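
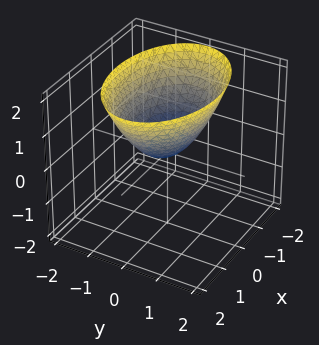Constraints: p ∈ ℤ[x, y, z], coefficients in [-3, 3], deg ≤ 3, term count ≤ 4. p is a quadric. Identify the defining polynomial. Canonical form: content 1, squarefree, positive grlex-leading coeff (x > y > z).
x^2 + 2*y^2 - 2*z

The degree is 2 — a single bowl opening along one axis; a quadric.
Symmetries: the y ↦ −y reflection is a symmetry, so y appears only in even powers; mirror symmetry x ↦ −x ⇒ only even powers of x.
Observable constraints: it crosses the x-axis at the gridline x = 0; it meets the y-axis at y = 0 (among the integer gridlines); one z-axis crossing is at z = 0.
Fitting integer coefficients to these (and the overall shape) gives p.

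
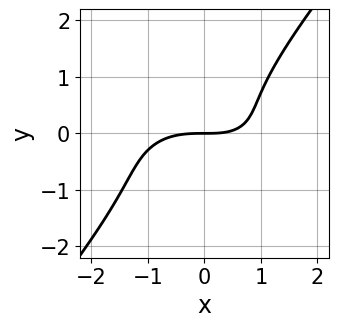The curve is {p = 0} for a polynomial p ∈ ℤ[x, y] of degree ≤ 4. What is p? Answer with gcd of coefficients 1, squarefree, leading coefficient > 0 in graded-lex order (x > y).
1. deg p = 3.
2. From the visible intercepts: it crosses the x-axis at the gridline x = 0; it crosses the y-axis at the gridline y = 0.
3. Together with the visible shape, these determine p as stated.

x^3 + 3*x*y^2 - 3*y^3 + x*y - 3*y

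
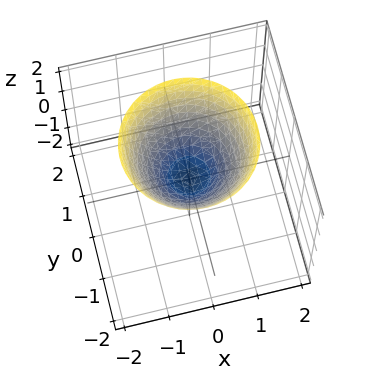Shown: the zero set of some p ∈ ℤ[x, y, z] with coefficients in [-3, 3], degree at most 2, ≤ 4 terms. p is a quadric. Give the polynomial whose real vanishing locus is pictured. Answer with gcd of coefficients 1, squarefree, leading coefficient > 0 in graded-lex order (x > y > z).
x^2 + y^2 - z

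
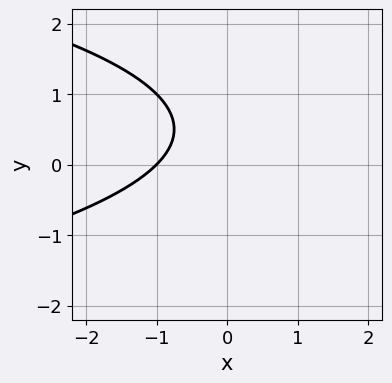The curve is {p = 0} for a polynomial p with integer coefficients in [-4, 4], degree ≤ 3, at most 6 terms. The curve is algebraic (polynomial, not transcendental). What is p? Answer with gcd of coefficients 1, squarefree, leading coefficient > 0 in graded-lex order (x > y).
First, the degree is 2 — the shape is more complex than any degree-1 curve.
Next, reading off the gridlines: it misses every integer gridline on the y-axis; it meets the x-axis at x = -1 (among the integer gridlines).
Finally, together with the visible shape, these determine p as stated.

y^2 + x - y + 1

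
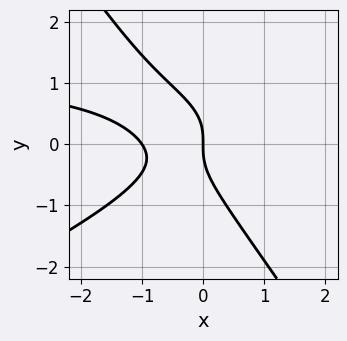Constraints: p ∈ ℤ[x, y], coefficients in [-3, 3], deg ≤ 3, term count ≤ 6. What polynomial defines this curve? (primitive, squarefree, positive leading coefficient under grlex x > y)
2*x^2*y - 3*x*y^2 - 3*y^3 - 3*x^2 - 3*x

deg p = 3. A generic line meets the curve in up to 3 points.
From the axis intercepts and sections: one y-axis crossing is at y = 0; among the integer gridlines, it crosses the x-axis at x ∈ {-1, 0}.
The integer polynomial consistent with all of this is the stated p.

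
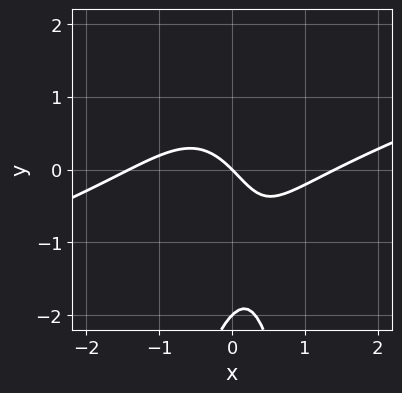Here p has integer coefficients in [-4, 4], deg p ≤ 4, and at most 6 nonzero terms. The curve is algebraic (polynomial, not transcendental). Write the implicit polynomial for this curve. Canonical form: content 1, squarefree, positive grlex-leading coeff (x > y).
x^3 - 3*x^2*y - y^2 - 2*x - 2*y

(a) The degree is 3 — the shape is more complex than any degree-2 curve.
(b) Against the integer gridlines: among the integer gridlines, it crosses the y-axis at y ∈ {-2, 0}; it crosses the x-axis at the gridline x = 0.
(c) These observations pin down the coefficients.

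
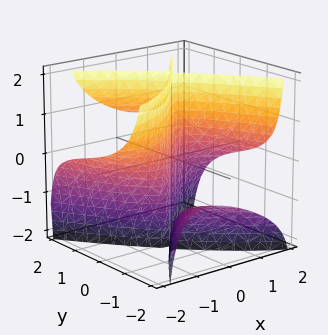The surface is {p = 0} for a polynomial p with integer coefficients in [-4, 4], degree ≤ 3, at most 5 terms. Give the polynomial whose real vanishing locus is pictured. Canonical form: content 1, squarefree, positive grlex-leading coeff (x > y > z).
x^3 + 2*x^2*z - 2*y^2*z - 3*x + 3*y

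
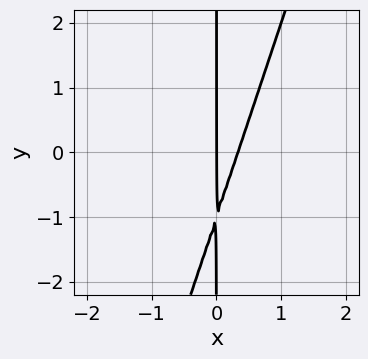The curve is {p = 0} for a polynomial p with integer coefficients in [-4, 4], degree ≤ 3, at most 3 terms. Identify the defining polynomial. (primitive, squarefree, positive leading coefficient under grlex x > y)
3*x^2 - x*y - x

Degree: the shape is more complex than any degree-1 curve, so deg p = 2.
Observable constraints: one x-axis crossing is at x = 0; the visible y-axis segment lies entirely on the curve.
Putting this together gives p.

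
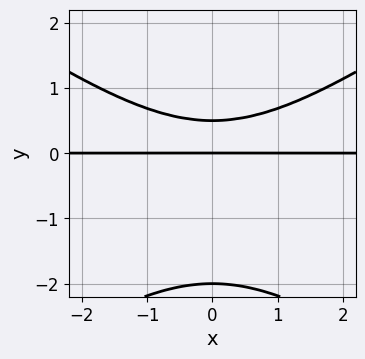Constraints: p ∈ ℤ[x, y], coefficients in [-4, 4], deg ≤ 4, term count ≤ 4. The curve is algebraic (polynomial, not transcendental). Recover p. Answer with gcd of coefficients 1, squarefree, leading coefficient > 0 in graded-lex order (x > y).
x^2*y - 2*y^3 - 3*y^2 + 2*y

1. deg p = 3. The shape is more complex than any degree-2 curve.
2. Symmetries: mirror symmetry x ↦ −x ⇒ only even powers of x.
3. Checking where it meets the axes: among the integer gridlines, it crosses the y-axis at y ∈ {-2, 0}; every point of the x-axis in the box is on the curve.
4. Fitting integer coefficients to these (and the overall shape) gives p.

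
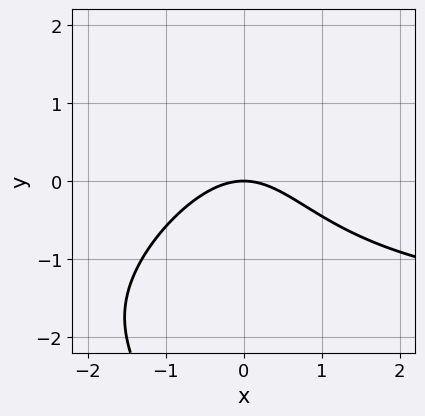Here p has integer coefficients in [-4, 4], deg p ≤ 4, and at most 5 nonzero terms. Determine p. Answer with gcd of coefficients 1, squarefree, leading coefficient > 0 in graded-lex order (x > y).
x^2*y - x*y^2 + 2*x^2 + 3*y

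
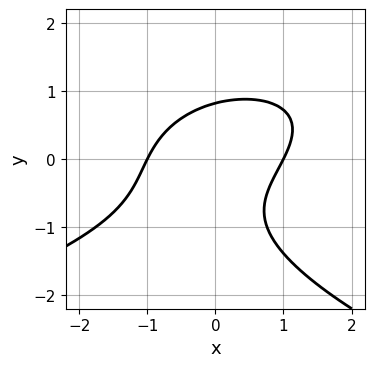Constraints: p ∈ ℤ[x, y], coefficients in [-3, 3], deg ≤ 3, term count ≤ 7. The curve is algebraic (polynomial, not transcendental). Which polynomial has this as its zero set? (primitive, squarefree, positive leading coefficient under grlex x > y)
(a) Degree: no degree-2 curve has this shape, so deg p = 3.
(b) Reading off the gridlines: among the integer gridlines, it crosses the x-axis at x ∈ {-1, 1}.
(c) The integer polynomial consistent with all of this is the stated p.

3*y^3 + 3*x^2 - 3*x*y + 2*y^2 - 3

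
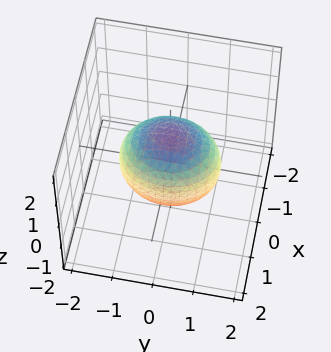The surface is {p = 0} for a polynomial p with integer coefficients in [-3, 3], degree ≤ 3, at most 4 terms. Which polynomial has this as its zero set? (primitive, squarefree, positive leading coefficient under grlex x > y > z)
(a) Degree: bounded and convex; a quadric, so deg p = 2.
(b) Symmetries: mirror symmetry x ↦ −x ⇒ only even powers of x; mirror symmetry y ↦ −y ⇒ only even powers of y; mirror symmetry z ↦ −z ⇒ only even powers of z.
(c) From the axis intercepts and sections: among the integer gridlines, it crosses the x-axis at x ∈ {-1, 1}.
(d) The integer polynomial consistent with all of this is the stated p.

3*x^2 + 2*y^2 + 2*z^2 - 3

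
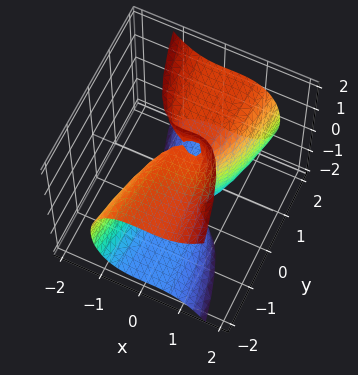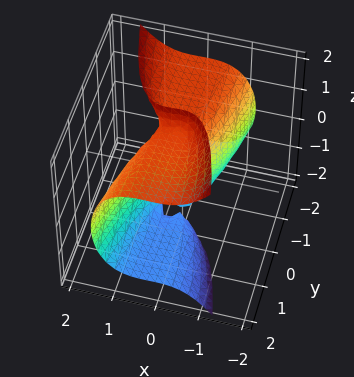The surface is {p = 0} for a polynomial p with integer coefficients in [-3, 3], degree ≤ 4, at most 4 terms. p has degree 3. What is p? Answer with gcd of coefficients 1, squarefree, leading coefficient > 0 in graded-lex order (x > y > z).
2*x^3 + y*z^2 - x^2 - 2*y

(a) The degree is 3 — no degree-2 surface has this shape.
(b) Observable constraints: the visible z-axis segment lies entirely on the surface; one x-axis crossing is at x = 0.
(c) Matching integer coefficients to the picture gives p.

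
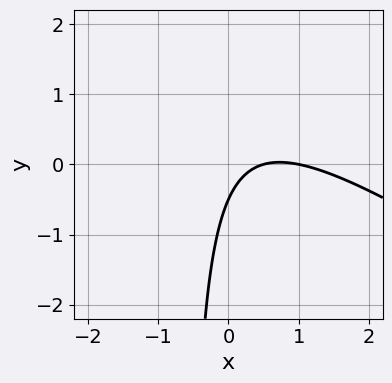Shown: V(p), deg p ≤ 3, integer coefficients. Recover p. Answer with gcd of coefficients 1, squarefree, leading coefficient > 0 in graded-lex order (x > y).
1. Degree: the shape is more complex than any degree-1 curve, so deg p = 2.
2. Reading off the gridlines: it meets the x-axis at x = 1 (among the integer gridlines).
3. Together with the visible shape, these determine p as stated.

2*x^2 + 3*x*y - 3*x + 2*y + 1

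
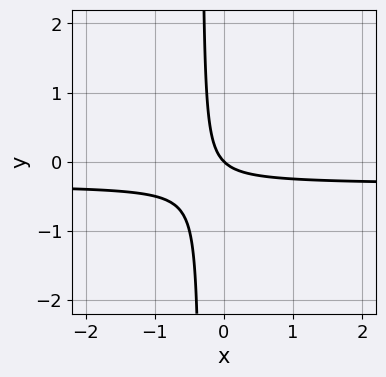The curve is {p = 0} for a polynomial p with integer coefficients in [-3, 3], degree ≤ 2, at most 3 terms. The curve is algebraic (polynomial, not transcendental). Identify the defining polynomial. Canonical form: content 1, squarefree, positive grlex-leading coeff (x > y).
3*x*y + x + y

(a) Degree: the shape is more complex than any degree-1 curve, so deg p = 2.
(b) Observable constraints: it crosses the y-axis at the gridline y = 0; one x-axis crossing is at x = 0.
(c) Together with the visible shape, these determine p as stated.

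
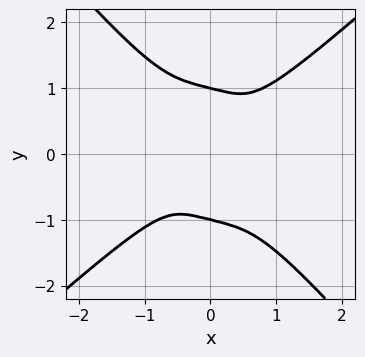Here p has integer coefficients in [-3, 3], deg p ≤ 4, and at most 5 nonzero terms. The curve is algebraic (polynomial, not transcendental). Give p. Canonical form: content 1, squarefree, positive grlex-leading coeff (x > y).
1. deg p = 4.
2. Against the integer gridlines: the y-axis gridline crossings are at y ∈ {-1, 1}.
3. Matching integer coefficients to the picture gives p.

2*x^4 - x*y^3 - 2*y^4 + 2*y^2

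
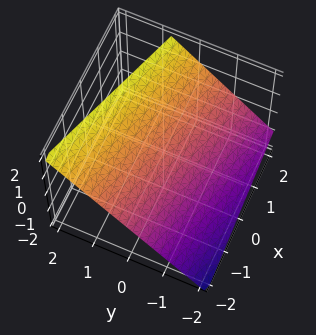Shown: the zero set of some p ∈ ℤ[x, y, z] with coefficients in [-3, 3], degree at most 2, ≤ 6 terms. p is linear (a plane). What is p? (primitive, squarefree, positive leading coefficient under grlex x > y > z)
First, degree: every cross-section is a straight line — this is a plane, so deg p = 1.
Next, from the axis intercepts and sections: one x-axis crossing is at x = -2.
Finally, the integer polynomial consistent with all of this is the stated p.

x + 3*y - 3*z + 2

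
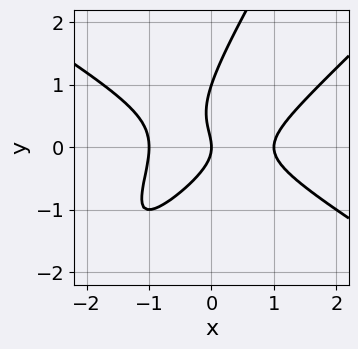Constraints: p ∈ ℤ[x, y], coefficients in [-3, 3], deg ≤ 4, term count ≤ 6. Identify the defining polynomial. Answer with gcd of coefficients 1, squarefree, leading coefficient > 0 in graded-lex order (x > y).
x^3 - 2*x*y^2 + y^3 - y^2 - x

First, the degree is 3 — no degree-2 curve has this shape.
Then, reading off the gridlines: among the integer gridlines, it crosses the y-axis at y ∈ {0, 1}; the x-axis gridline crossings are at x ∈ {-1, 0, 1}.
Finally, these observations pin down the coefficients.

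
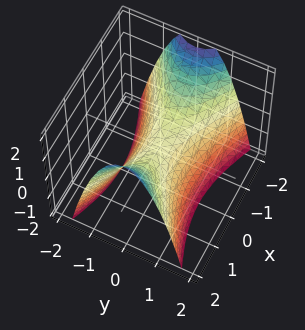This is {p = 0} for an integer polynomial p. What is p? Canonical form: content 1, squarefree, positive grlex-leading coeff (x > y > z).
x^2 - 3*y^2 - 2*z

First, the degree is 2 — a hyperbolic paraboloid; a quadric.
Next, symmetries: it's symmetric under y → −y, forcing even powers of y; the x ↦ −x reflection is a symmetry, so x appears only in even powers.
Next, against the integer gridlines: it crosses the z-axis at the gridline z = 0; it crosses the x-axis at the gridline x = 0; one y-axis crossing is at y = 0.
Finally, assembling these constraints gives the stated polynomial.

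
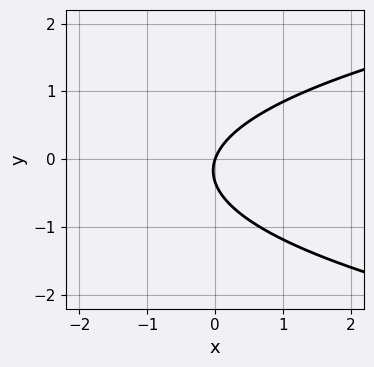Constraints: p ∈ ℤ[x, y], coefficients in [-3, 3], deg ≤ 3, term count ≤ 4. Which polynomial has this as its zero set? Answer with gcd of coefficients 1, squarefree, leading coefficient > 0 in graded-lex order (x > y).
First, degree: the shape is more complex than any degree-1 curve, so deg p = 2.
Next, observable constraints: one x-axis crossing is at x = 0; it meets the y-axis at y = 0 (among the integer gridlines).
Finally, together with the visible shape, these determine p as stated.

3*y^2 - 3*x + y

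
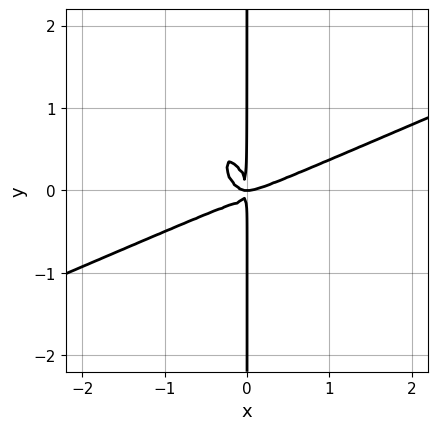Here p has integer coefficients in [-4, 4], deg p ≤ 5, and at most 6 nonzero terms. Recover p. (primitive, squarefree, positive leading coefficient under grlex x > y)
(a) The degree is 4 — a generic line meets the curve in up to 4 points.
(b) Against the integer gridlines: the visible y-axis segment lies entirely on the curve.
(c) These observations pin down the coefficients.

2*x^4 - 3*x^3*y - 3*x^2*y^2 - 2*x*y^3 - x^2*y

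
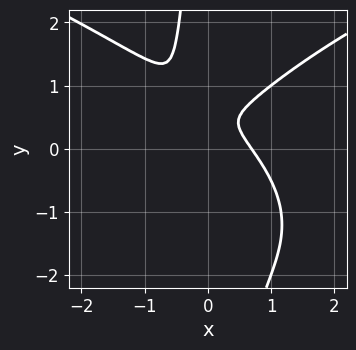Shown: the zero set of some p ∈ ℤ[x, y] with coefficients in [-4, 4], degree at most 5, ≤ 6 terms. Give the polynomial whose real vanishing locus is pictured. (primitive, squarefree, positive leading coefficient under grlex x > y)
2*x*y^3 - 3*x^3 + 3*y^2 - 3*y + 1

First, the degree is 4 — the shape is more complex than any degree-3 curve.
Next, from the axis intercepts and sections: it misses every integer gridline on the y-axis.
Finally, the integer polynomial consistent with all of this is the stated p.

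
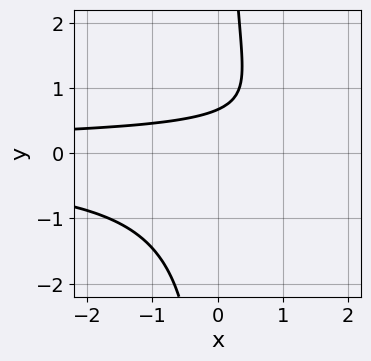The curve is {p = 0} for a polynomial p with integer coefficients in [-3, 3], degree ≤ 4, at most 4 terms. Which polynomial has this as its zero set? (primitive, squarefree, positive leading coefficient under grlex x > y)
3*x*y^2 - 3*y + 2

1. Degree: the shape is more complex than any degree-2 curve, so deg p = 3.
2. Observable constraints: the curve avoids every integer x-axis point in the box.
3. Matching integer coefficients to the picture gives p.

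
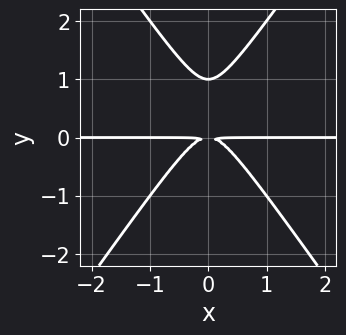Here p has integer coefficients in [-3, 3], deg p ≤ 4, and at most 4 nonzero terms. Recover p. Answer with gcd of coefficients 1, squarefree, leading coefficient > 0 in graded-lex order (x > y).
2*x^2*y - y^3 + y^2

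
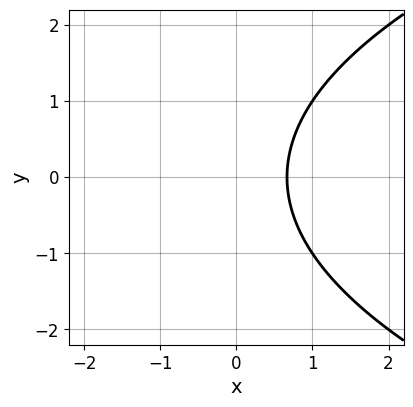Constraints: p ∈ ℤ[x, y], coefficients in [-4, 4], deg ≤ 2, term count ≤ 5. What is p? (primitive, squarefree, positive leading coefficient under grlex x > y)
1. Degree: the shape is more complex than any degree-1 curve, so deg p = 2.
2. Symmetries: mirror symmetry y ↦ −y ⇒ only even powers of y.
3. Against the integer gridlines: it misses every integer gridline on the y-axis.
4. The integer polynomial consistent with all of this is the stated p.

y^2 - 3*x + 2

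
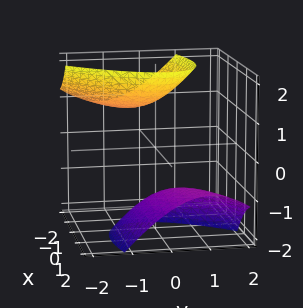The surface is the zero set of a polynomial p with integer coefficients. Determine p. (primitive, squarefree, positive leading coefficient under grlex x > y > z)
The picture has 2 separate pieces.
The degree is 2 — no degree-1 surface has this shape.
From the visible intercepts: the surface avoids every integer y-axis point in the box; the surface avoids every integer x-axis point in the box.
Fitting integer coefficients to these (and the overall shape) gives p.

x^2 - 2*x*y + 2*x*z + 2*y^2 - z^2 + 2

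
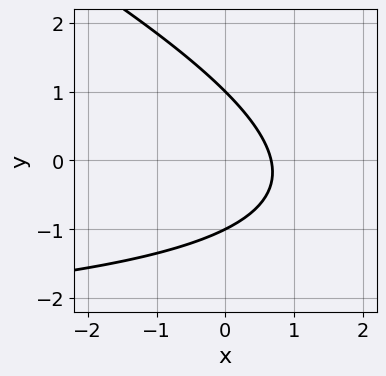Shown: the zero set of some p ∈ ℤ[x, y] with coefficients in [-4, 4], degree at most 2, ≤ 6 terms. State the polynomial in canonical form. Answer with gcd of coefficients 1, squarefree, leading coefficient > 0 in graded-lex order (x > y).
x*y + 2*y^2 + 3*x - 2

1. deg p = 2. A generic line meets the curve in up to 2 points.
2. Checking where it meets the axes: the y-axis gridline crossings are at y ∈ {-1, 1}.
3. Together with the visible shape, these determine p as stated.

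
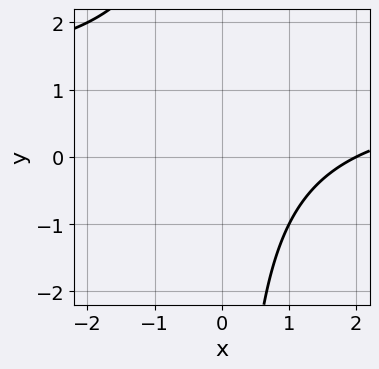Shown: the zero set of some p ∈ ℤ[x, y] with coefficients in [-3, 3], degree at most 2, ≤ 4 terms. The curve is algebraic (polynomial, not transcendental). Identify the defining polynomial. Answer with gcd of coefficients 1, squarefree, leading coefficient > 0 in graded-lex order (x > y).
deg p = 2.
Against the integer gridlines: it crosses the x-axis at the gridline x = 2; it misses every integer gridline on the y-axis.
The integer polynomial consistent with all of this is the stated p.

x*y - x + 2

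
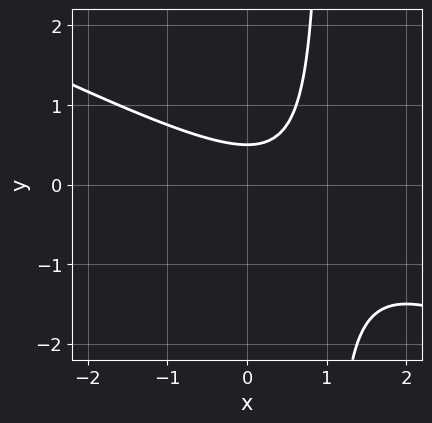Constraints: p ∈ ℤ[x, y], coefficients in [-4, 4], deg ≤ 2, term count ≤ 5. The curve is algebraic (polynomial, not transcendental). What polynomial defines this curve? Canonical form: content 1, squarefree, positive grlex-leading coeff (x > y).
(a) The degree is 2 — no degree-1 curve has this shape.
(b) Observable constraints: no x-intercept at any integer in the box.
(c) These observations pin down the coefficients.

x^2 + 2*x*y - x - 2*y + 1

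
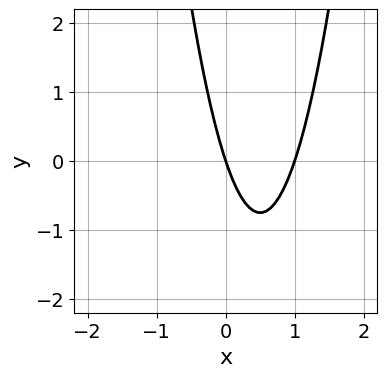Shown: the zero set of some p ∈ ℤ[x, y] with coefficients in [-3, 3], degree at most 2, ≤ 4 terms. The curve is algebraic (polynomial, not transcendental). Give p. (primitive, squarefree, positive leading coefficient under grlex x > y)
3*x^2 - 3*x - y

The degree is 2 — a generic line meets the curve in up to 2 points.
Checking where it meets the axes: it meets the y-axis at y = 0 (among the integer gridlines); the x-axis gridline crossings are at x ∈ {0, 1}.
Together with the visible shape, these determine p as stated.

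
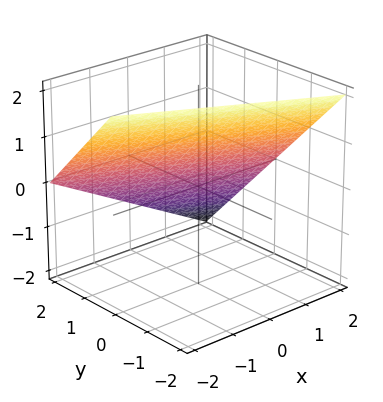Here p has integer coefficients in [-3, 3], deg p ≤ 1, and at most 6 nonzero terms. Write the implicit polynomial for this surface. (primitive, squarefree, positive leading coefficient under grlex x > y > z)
First, deg p = 1.
Next, checking where it meets the axes: it meets the y-axis at y = 1 (among the integer gridlines); one z-axis crossing is at z = 1.
Finally, the integer polynomial consistent with all of this is the stated p.

x + 2*y + 2*z - 2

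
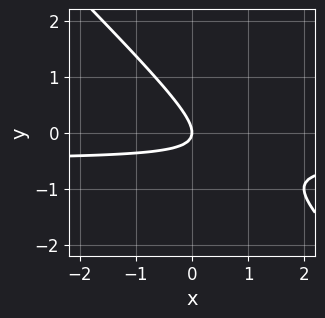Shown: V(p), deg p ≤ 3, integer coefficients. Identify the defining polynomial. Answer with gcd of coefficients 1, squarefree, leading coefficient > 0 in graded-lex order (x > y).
First, the degree is 2 — a generic line meets the curve in up to 2 points.
Next, against the integer gridlines: one y-axis crossing is at y = 0; it meets the x-axis at x = 0 (among the integer gridlines).
Finally, putting this together gives p.

2*x*y + 2*y^2 + x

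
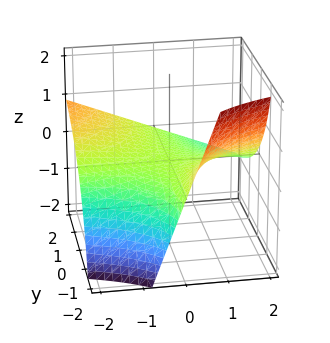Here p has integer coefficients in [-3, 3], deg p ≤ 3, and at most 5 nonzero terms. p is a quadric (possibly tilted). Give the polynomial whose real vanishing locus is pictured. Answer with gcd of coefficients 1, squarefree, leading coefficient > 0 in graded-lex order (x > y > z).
x*y + y*z + 3*z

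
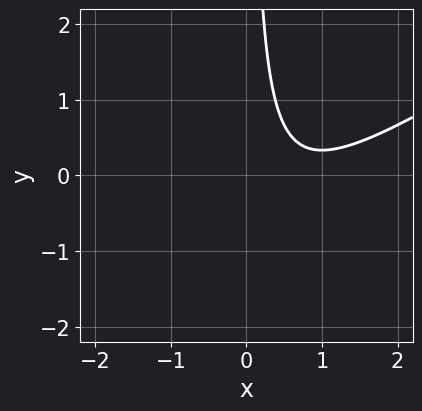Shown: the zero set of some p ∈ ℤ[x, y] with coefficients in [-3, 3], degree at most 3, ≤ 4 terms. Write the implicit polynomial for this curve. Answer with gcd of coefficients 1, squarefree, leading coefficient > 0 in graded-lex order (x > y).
2*x^2 - 3*x*y - 3*x + 2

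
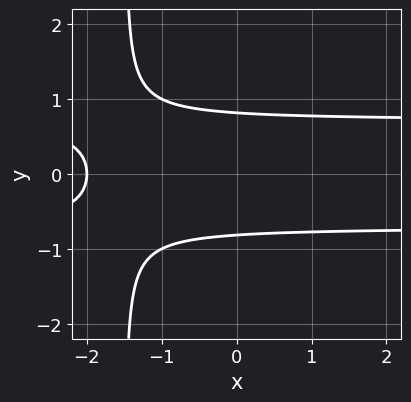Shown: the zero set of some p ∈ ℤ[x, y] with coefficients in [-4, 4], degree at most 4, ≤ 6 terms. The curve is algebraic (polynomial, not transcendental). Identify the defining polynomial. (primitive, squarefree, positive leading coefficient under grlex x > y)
2*x*y^2 + 3*y^2 - x - 2

(a) Degree: no degree-2 curve has this shape, so deg p = 3.
(b) Symmetries: the y ↦ −y reflection is a symmetry, so y appears only in even powers.
(c) From the axis intercepts and sections: it meets the x-axis at x = -2 (among the integer gridlines).
(d) Solving for integer coefficients yields p as stated.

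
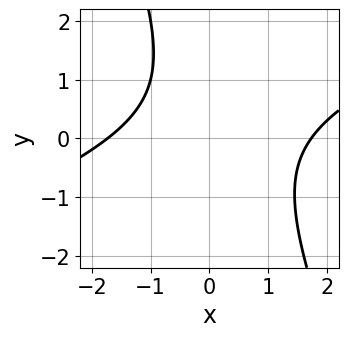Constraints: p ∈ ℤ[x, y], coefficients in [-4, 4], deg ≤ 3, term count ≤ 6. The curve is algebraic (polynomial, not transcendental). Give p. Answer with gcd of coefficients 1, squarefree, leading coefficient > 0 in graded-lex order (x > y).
1. deg p = 2.
2. From the visible intercepts: it misses every integer gridline on the y-axis.
3. The integer polynomial consistent with all of this is the stated p.

x^2 - 2*x*y - y^2 + y - 3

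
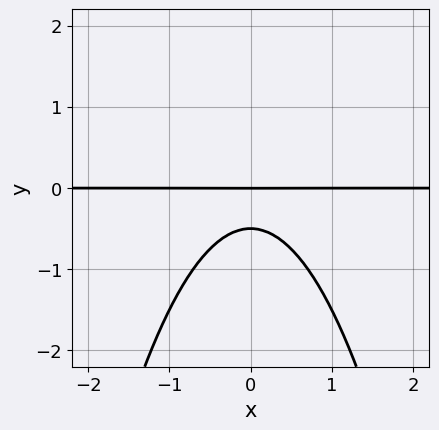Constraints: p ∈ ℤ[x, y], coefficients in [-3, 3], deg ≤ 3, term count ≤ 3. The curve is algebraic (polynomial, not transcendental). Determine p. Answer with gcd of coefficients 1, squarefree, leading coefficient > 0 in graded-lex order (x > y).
Degree: no degree-2 curve has this shape, so deg p = 3.
Symmetries: mirror symmetry x ↦ −x ⇒ only even powers of x.
Checking where it meets the axes: it crosses the y-axis at the gridline y = 0; the visible x-axis segment lies entirely on the curve.
Matching integer coefficients to the picture gives p.

2*x^2*y + 2*y^2 + y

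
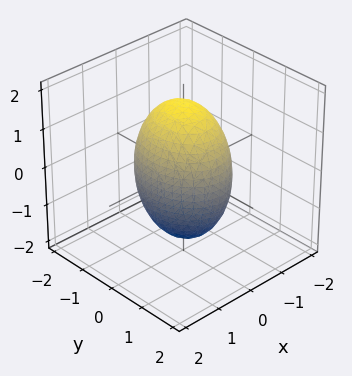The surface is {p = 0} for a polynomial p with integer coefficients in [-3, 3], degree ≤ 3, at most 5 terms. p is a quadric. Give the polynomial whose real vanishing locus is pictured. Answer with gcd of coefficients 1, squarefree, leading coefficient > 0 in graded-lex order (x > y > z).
deg p = 2. Bounded and convex; a quadric.
Symmetries: mirror symmetry y ↦ −y ⇒ only even powers of y; it's symmetric under z → −z, forcing even powers of z; mirror symmetry x ↦ −x ⇒ only even powers of x.
Checking where it meets the axes: the x-axis gridline crossings are at x ∈ {-1, 1}.
Putting this together gives p.

3*x^2 + 2*y^2 + z^2 - 3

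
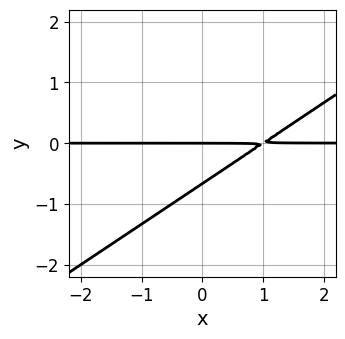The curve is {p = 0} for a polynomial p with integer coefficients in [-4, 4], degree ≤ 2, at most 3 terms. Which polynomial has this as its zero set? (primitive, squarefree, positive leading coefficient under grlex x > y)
First, degree: a generic line meets the curve in up to 2 points, so deg p = 2.
Then, from the axis intercepts and sections: it crosses the y-axis at the gridline y = 0; the visible x-axis segment lies entirely on the curve.
Finally, together with the visible shape, these determine p as stated.

2*x*y - 3*y^2 - 2*y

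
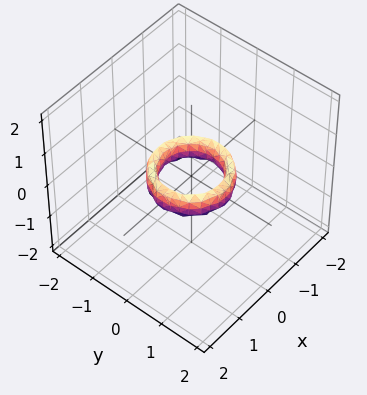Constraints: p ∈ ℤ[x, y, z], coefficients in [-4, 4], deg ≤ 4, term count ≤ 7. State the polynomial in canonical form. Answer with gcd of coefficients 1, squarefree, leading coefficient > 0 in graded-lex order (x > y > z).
2*x^4 + 4*x^2*y^2 + 2*y^4 - 3*x^2 - 3*y^2 + z^2 + 1

deg p = 4. A generic line meets the surface in up to 4 points.
Symmetries: the surface is invariant under rotation about z: p = q(x² + y², z).
From the axis intercepts and sections: no z-intercept at any integer in the box; the x-axis gridline crossings are at x ∈ {-1, 1}; among the integer gridlines, it crosses the y-axis at y ∈ {-1, 1}; a circular section at z = 0 has radius between 0 and 1.
Putting this together gives p.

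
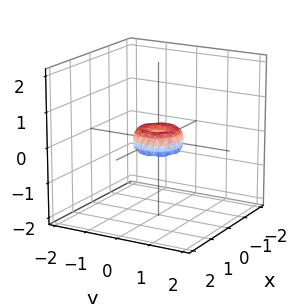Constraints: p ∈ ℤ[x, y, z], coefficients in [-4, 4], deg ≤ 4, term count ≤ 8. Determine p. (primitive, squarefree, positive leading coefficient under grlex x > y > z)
The degree is 4 — a generic line meets the surface in up to 4 points.
Symmetry: every cross-section ⟂ z is a circle, so x, y appear only via x² + y².
Reading off the gridlines: it meets the y-axis at y = 0 (among the integer gridlines); one x-axis crossing is at x = 0; it crosses the z-axis at the gridline z = 0; a circular section at z = 0 has radius between 0 and 1.
Fitting integer coefficients to these (and the overall shape) gives p.

2*x^4 + 4*x^2*y^2 + 2*y^4 - x^2 - y^2 + z^2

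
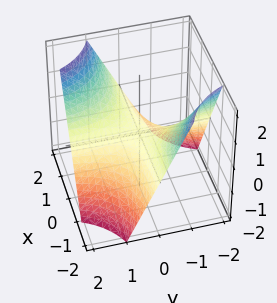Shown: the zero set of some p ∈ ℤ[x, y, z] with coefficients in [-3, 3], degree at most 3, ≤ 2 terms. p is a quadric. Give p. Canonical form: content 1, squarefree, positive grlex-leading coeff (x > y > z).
x*y - z

First, degree: a saddle surface; a quadric, so deg p = 2.
Next, observable constraints: the visible y-axis segment lies entirely on the surface; every point of the x-axis in the box is on the surface; it meets the z-axis at z = 0 (among the integer gridlines).
Finally, solving for integer coefficients yields p as stated.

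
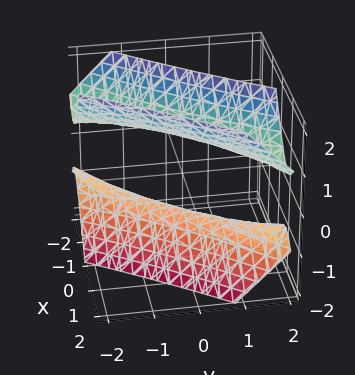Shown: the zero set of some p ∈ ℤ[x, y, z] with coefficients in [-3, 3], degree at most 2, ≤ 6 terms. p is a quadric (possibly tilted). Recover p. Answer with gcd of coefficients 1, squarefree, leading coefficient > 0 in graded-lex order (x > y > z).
2*x^2 - 3*x*y + y^2 - z^2 + 1

First, I count 2 distinct pieces. Treating them together as one polynomial.
Then, deg p = 2. The shape is more complex than any degree-1 surface.
Next, against the integer gridlines: among the integer gridlines, it crosses the z-axis at z ∈ {-1, 1}; it misses every integer gridline on the x-axis; no y-intercept at any integer in the box.
Finally, matching integer coefficients to the picture gives p.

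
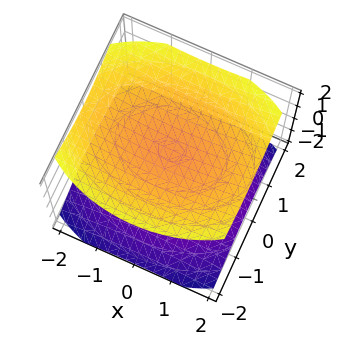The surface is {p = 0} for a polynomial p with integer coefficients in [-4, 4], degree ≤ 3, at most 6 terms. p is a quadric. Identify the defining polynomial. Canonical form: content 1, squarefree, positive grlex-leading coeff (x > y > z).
First, the picture has 2 separate pieces.
Then, the degree is 2 — two sheets facing apart; a quadric.
Then, symmetries: it's symmetric under z → −z, forcing even powers of z; the x ↦ −x reflection is a symmetry, so x appears only in even powers; mirror symmetry y ↦ −y ⇒ only even powers of y.
Next, observable constraints: among the integer gridlines, it crosses the z-axis at z ∈ {-1, 1}; the surface avoids every integer y-axis point in the box; it misses every integer gridline on the x-axis.
Finally, matching integer coefficients to the picture gives p.

x^2 + 2*y^2 - 3*z^2 + 3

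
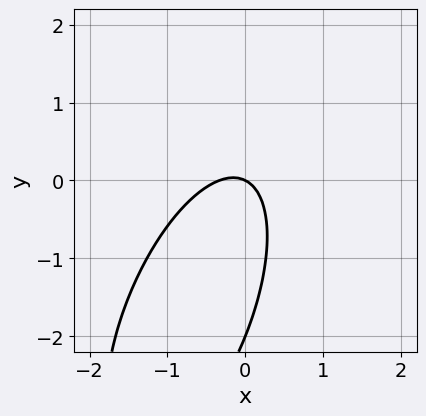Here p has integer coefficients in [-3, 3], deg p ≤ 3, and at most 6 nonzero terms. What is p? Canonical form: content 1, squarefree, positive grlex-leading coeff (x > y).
1. deg p = 2. No degree-1 curve has this shape.
2. Reading off the gridlines: among the integer gridlines, it crosses the y-axis at y ∈ {-2, 0}; it meets the x-axis at x = 0 (among the integer gridlines).
3. Solving for integer coefficients yields p as stated.

3*x^2 - 2*x*y + y^2 + x + 2*y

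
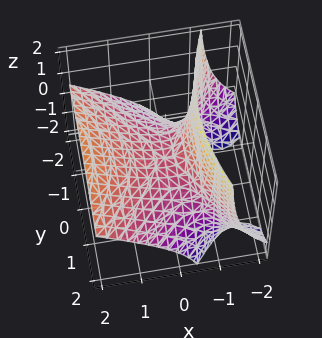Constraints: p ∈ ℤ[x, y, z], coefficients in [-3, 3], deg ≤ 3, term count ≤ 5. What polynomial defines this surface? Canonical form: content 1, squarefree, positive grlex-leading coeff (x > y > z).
First, degree: no degree-1 surface has this shape, so deg p = 2.
Then, reading off the gridlines: it crosses the z-axis at the gridline z = 0; it meets the x-axis at x = 0 (among the integer gridlines); it meets the y-axis at y = 0 (among the integer gridlines).
Finally, the integer polynomial consistent with all of this is the stated p.

2*x^2 - 3*x*z - y^2 - 3*z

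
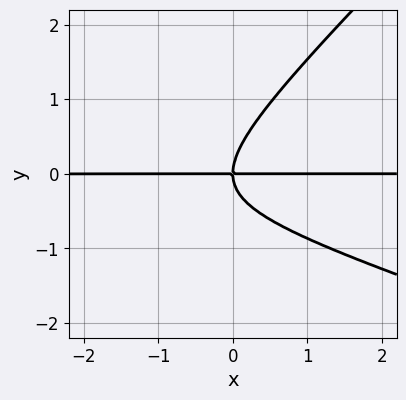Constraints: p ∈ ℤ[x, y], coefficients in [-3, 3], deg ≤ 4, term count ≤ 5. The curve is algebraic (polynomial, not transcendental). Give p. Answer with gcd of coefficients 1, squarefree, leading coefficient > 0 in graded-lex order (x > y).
x^2*y + 2*x*y^2 - 3*y^3 + 3*x*y

Degree: no degree-2 curve has this shape, so deg p = 3.
From the axis intercepts and sections: every point of the x-axis in the box is on the curve; it meets the y-axis at y = 0 (among the integer gridlines).
These observations pin down the coefficients.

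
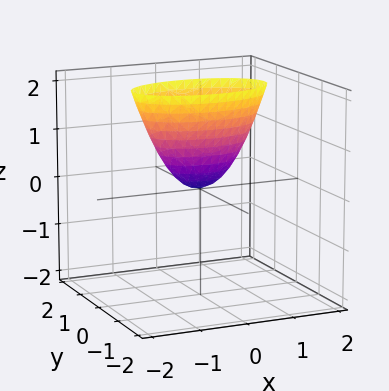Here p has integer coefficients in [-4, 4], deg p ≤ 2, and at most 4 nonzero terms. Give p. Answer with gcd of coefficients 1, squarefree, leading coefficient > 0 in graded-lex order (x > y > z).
First, degree: a paraboloid; a quadric, so deg p = 2.
Next, symmetries: the y ↦ −y reflection is a symmetry, so y appears only in even powers; mirror symmetry x ↦ −x ⇒ only even powers of x.
Then, from the visible intercepts: one y-axis crossing is at y = 0; one z-axis crossing is at z = 0; it meets the x-axis at x = 0 (among the integer gridlines).
Finally, solving for integer coefficients yields p as stated.

x^2 + 3*y^2 - z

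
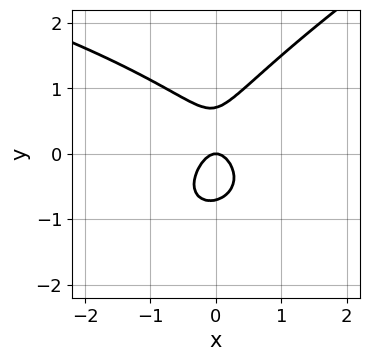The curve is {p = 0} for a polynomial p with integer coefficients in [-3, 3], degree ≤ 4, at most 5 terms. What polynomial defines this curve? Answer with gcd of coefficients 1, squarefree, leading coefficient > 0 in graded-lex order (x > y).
x*y^2 - 2*y^3 + 3*x^2 + y

Degree: the shape is more complex than any degree-2 curve, so deg p = 3.
Reading off the gridlines: it crosses the x-axis at the gridline x = 0; it meets the y-axis at y = 0 (among the integer gridlines).
Matching integer coefficients to the picture gives p.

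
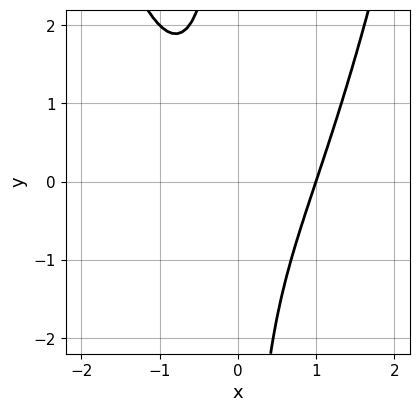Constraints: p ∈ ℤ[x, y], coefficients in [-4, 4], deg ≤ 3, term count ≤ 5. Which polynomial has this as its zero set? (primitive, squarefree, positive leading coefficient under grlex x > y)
x^3 - x*y - 1

1. The degree is 3 — no degree-2 curve has this shape.
2. From the visible intercepts: no y-intercept at any integer in the box; it meets the x-axis at x = 1 (among the integer gridlines).
3. Assembling these constraints gives the stated polynomial.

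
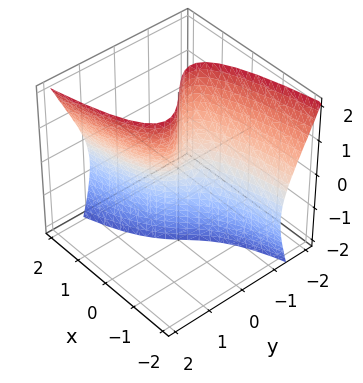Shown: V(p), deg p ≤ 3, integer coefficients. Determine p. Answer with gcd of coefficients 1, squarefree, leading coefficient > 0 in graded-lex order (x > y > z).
x*z^2 - 3*y^3 - y^2 + 3*y*z + 2*x

Degree: no degree-2 surface has this shape, so deg p = 3.
Against the integer gridlines: the visible z-axis segment lies entirely on the surface; it crosses the x-axis at the gridline x = 0.
Together with the visible shape, these determine p as stated.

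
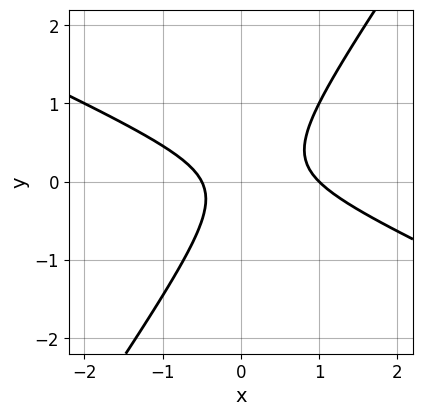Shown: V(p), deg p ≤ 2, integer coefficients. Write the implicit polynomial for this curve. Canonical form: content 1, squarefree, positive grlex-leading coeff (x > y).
First, the degree is 2 — a generic line meets the curve in up to 2 points.
Then, against the integer gridlines: it misses every integer gridline on the y-axis; it meets the x-axis at x = 1 (among the integer gridlines).
Finally, the integer polynomial consistent with all of this is the stated p.

2*x^2 + 3*x*y - 3*y^2 - x - 1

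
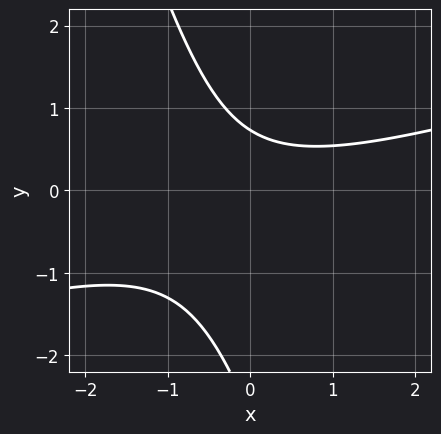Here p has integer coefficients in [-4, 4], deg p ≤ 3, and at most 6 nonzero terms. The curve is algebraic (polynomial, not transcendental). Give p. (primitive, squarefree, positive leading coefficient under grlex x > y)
1. deg p = 2.
2. Against the integer gridlines: it misses every integer gridline on the x-axis.
3. Solving for integer coefficients yields p as stated.

x^2 - 3*x*y - y^2 - 2*y + 2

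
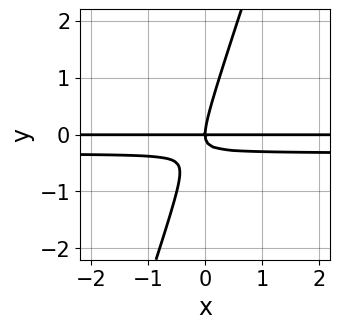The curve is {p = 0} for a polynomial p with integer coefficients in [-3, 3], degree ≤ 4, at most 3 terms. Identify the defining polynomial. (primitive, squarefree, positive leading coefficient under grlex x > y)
1. deg p = 3.
2. From the axis intercepts and sections: every point of the x-axis in the box is on the curve; it meets the y-axis at y = 0 (among the integer gridlines).
3. Solving for integer coefficients yields p as stated.

3*x*y^2 - y^3 + x*y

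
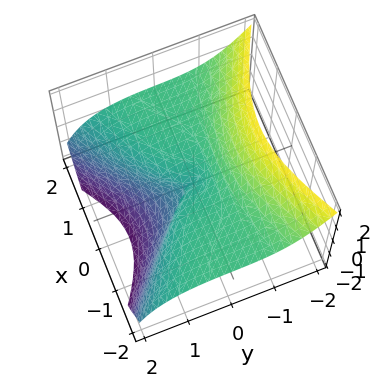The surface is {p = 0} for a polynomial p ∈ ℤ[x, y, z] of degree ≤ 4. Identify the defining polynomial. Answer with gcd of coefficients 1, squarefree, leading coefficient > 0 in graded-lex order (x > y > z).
Degree: no degree-2 surface has this shape, so deg p = 3.
Reading off the gridlines: it crosses the z-axis at the gridline z = 0; one y-axis crossing is at y = 0; one x-axis crossing is at x = 0.
Putting this together gives p.

3*x^2*z + 2*y^3 + 2*y*z^2 + 2*z^3 - 2*x^2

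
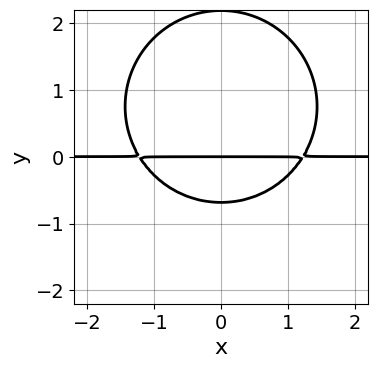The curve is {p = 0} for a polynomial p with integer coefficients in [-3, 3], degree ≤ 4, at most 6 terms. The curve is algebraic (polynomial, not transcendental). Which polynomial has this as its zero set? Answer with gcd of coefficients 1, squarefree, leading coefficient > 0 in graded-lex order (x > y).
1. The degree is 3 — no degree-2 curve has this shape.
2. Symmetries: mirror symmetry x ↦ −x ⇒ only even powers of x.
3. Against the integer gridlines: it crosses the y-axis at the gridline y = 0; every point of the x-axis in the box is on the curve.
4. Assembling these constraints gives the stated polynomial.

2*x^2*y + 2*y^3 - 3*y^2 - 3*y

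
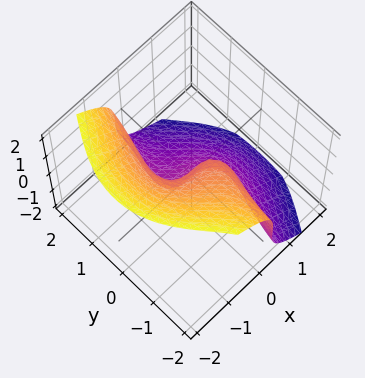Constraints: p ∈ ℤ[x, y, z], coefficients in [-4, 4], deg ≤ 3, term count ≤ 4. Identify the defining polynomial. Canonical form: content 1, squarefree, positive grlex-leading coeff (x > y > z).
1. Degree: the shape is more complex than any degree-2 surface, so deg p = 3.
2. Reading off the gridlines: it meets the x-axis at x = 0 (among the integer gridlines); it meets the y-axis at y = 0 (among the integer gridlines).
3. These observations pin down the coefficients.

2*x^3 + 3*x*y^2 + 2*z^3 + 2*y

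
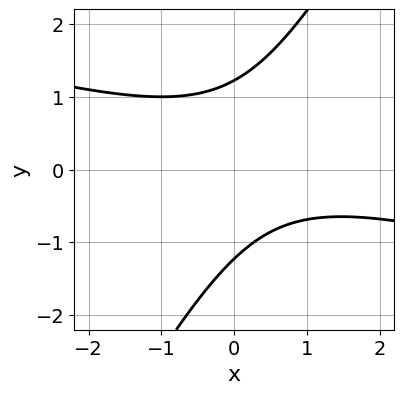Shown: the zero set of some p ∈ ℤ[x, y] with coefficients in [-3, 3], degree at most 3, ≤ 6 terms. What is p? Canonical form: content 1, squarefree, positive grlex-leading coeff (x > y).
x^2 + 3*x*y - 2*y^2 - x + 3

Degree: no degree-1 curve has this shape, so deg p = 2.
From the axis intercepts and sections: the curve avoids every integer x-axis point in the box.
The integer polynomial consistent with all of this is the stated p.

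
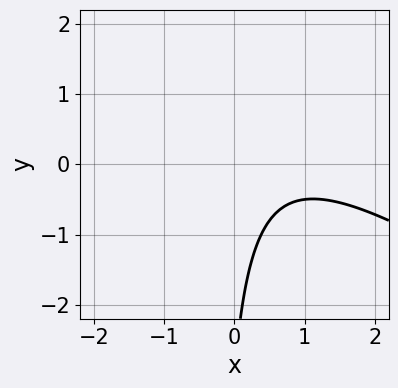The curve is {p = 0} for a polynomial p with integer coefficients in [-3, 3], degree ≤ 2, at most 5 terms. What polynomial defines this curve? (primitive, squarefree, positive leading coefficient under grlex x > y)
1. deg p = 2. The shape is more complex than any degree-1 curve.
2. From the axis intercepts and sections: no y-intercept at any integer in the box; no x-intercept at any integer in the box.
3. Fitting integer coefficients to these (and the overall shape) gives p.

2*x^2 + 3*x*y - 3*x + y + 3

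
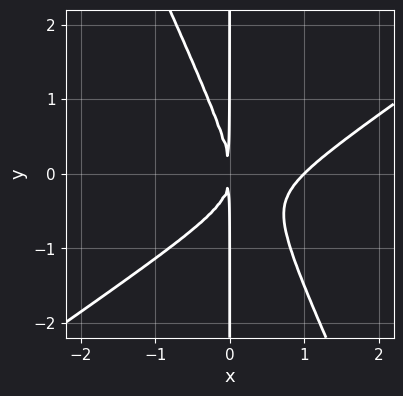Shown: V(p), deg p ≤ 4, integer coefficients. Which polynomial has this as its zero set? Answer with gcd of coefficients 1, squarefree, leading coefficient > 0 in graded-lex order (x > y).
3*x^3 - 3*x^2*y - 2*x*y^2 - 3*x^2

The degree is 3 — a generic line meets the curve in up to 3 points.
Checking where it meets the axes: one x-axis crossing is at x = 1; every point of the y-axis in the box is on the curve.
The integer polynomial consistent with all of this is the stated p.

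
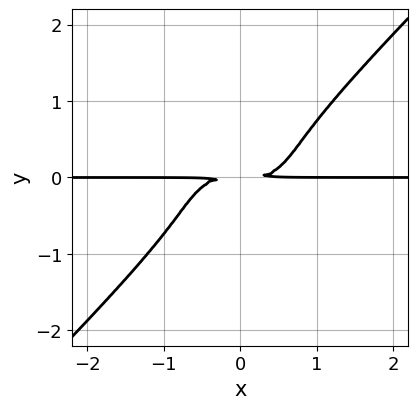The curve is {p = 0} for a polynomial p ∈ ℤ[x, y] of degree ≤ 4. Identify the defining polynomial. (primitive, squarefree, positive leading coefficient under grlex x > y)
1. Degree: a generic line meets the curve in up to 4 points, so deg p = 4.
2. From the visible intercepts: every point of the x-axis in the box is on the curve.
3. Putting this together gives p.

x^3*y + x*y^3 - 2*y^4 - y^2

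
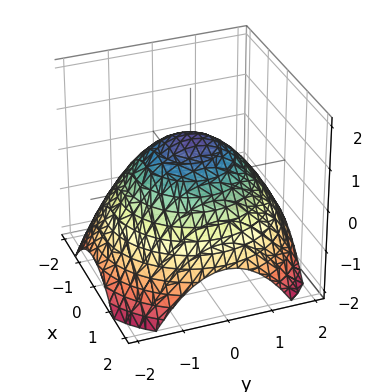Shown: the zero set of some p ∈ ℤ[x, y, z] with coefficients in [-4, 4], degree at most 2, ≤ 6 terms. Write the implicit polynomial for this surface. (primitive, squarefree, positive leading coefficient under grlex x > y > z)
x^2 + y^2 + 2*z - 2

The degree is 2 — a generic line meets the surface in up to 2 points.
Symmetries: rotational symmetry about the z-axis ⇒ p depends on x, y only through x² + y².
Reading off the gridlines: a circular section at z = 0 has radius between 1 and 2; it meets the z-axis at z = 1 (among the integer gridlines).
Putting this together gives p.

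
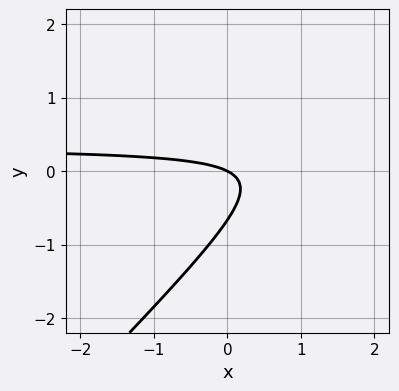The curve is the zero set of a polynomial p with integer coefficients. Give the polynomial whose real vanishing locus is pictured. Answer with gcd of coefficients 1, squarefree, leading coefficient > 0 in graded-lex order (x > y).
3*x*y - 3*y^2 - x - 2*y

deg p = 2.
From the axis intercepts and sections: it crosses the y-axis at the gridline y = 0; it meets the x-axis at x = 0 (among the integer gridlines).
The integer polynomial consistent with all of this is the stated p.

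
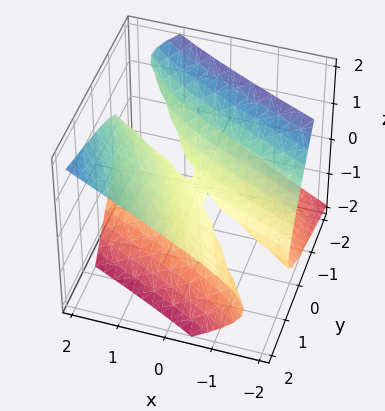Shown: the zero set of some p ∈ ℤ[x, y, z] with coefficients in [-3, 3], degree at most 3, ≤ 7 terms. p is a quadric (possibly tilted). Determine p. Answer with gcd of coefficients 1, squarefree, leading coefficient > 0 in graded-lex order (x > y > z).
x^2 + 3*x*y + y^2 - 3*y*z - 3*z^2

1. Degree: the shape is more complex than any degree-1 surface, so deg p = 2.
2. Against the integer gridlines: it meets the z-axis at z = 0 (among the integer gridlines); it meets the x-axis at x = 0 (among the integer gridlines).
3. The integer polynomial consistent with all of this is the stated p.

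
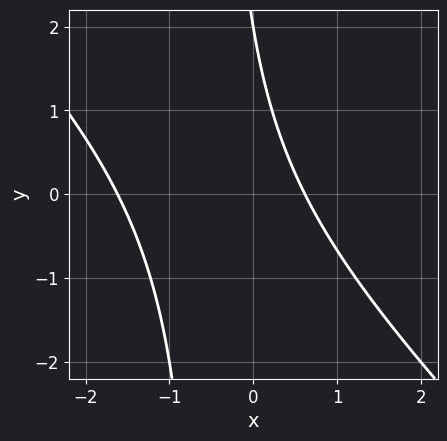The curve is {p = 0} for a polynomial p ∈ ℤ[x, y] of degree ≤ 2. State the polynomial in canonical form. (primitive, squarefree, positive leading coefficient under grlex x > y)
1. The degree is 2 — the shape is more complex than any degree-1 curve.
2. Reading off the gridlines: it crosses the y-axis at the gridline y = 2.
3. Matching integer coefficients to the picture gives p.

2*x^2 + 2*x*y + 2*x + y - 2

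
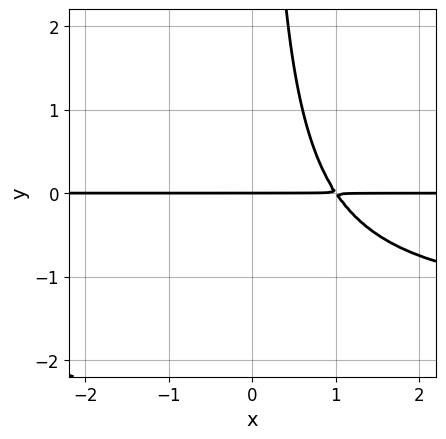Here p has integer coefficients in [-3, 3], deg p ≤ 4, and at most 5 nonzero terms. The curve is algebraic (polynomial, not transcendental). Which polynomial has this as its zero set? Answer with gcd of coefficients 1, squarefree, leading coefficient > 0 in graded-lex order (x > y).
2*x*y^2 + 3*x*y - 3*y

(a) Degree: the shape is more complex than any degree-2 curve, so deg p = 3.
(b) From the axis intercepts and sections: one y-axis crossing is at y = 0; the visible x-axis segment lies entirely on the curve.
(c) These observations pin down the coefficients.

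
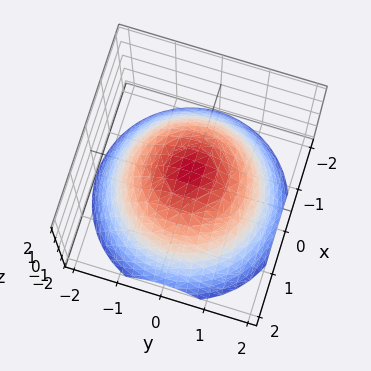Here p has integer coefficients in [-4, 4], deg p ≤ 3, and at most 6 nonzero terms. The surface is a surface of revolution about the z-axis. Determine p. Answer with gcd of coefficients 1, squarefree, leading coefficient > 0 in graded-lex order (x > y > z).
2*x^2 + 2*y^2 + 3*z - 3

Degree: a generic line meets the surface in up to 2 points, so deg p = 2.
Symmetry: every cross-section ⟂ z is a circle, so x, y appear only via x² + y².
Checking where it meets the axes: it crosses the z-axis at the gridline z = 1; a circular section at z = -1 has radius between 1 and 2.
Fitting integer coefficients to these (and the overall shape) gives p.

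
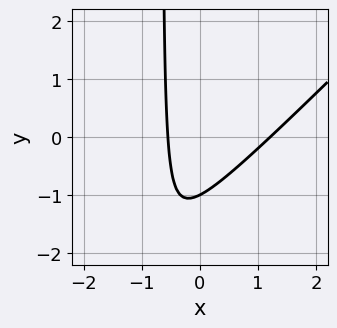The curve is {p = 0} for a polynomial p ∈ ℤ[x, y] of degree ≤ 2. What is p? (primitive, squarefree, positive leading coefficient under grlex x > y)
First, the degree is 2 — a generic line meets the curve in up to 2 points.
Then, reading off the gridlines: it meets the y-axis at y = -1 (among the integer gridlines).
Finally, these observations pin down the coefficients.

3*x^2 - 3*x*y - 2*x - 2*y - 2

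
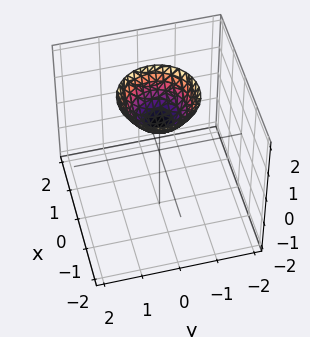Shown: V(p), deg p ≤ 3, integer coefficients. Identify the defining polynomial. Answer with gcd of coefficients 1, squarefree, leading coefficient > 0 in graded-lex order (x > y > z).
x^2 + y^2 - z + 1

(a) Degree: a generic line meets the surface in up to 2 points, so deg p = 2.
(b) Symmetries: rotational symmetry about the z-axis ⇒ p depends on x, y only through x² + y².
(c) From the axis intercepts and sections: no x-intercept at any integer in the box; the surface avoids every integer y-axis point in the box.
(d) The integer polynomial consistent with all of this is the stated p.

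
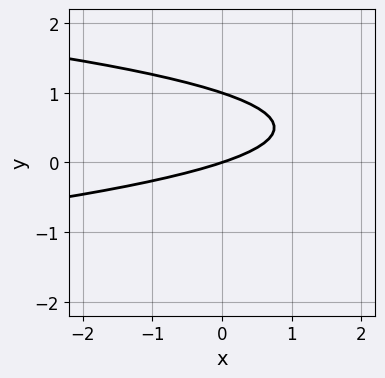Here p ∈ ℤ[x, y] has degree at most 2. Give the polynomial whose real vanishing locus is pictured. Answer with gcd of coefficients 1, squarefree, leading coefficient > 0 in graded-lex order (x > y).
1. Degree: a generic line meets the curve in up to 2 points, so deg p = 2.
2. Observable constraints: the y-axis gridline crossings are at y ∈ {0, 1}; it meets the x-axis at x = 0 (among the integer gridlines).
3. Together with the visible shape, these determine p as stated.

3*y^2 + x - 3*y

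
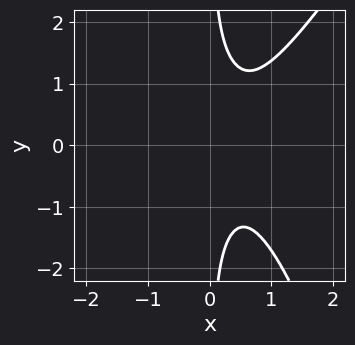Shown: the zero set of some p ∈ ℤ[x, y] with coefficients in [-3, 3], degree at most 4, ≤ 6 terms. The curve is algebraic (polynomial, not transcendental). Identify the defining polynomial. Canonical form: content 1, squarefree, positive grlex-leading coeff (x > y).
2*x^4 - x^3*y + 3*x^3 - 3*x*y^2 + 2

First, the degree is 4 — no degree-3 curve has this shape.
Then, checking where it meets the axes: it misses every integer gridline on the x-axis; the curve avoids every integer y-axis point in the box.
Finally, solving for integer coefficients yields p as stated.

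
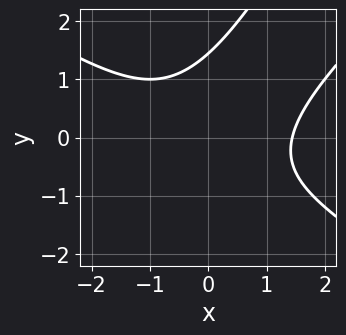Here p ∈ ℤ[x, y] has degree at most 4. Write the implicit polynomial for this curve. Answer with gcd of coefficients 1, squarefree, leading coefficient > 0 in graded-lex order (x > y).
First, deg p = 3. A generic line meets the curve in up to 3 points.
Finally, matching integer coefficients to the picture gives p.

x^3 - 2*x*y^2 + y^3 - x*y - 3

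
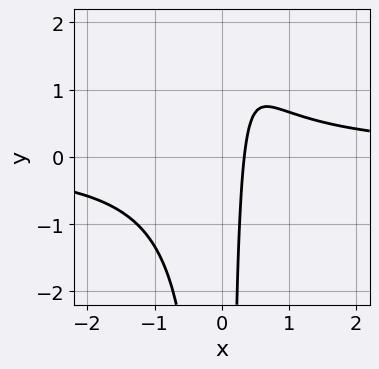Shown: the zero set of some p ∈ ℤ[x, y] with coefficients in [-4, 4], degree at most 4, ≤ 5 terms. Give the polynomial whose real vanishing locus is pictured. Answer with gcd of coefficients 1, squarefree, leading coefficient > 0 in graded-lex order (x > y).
The degree is 3 — a generic line meets the curve in up to 3 points.
Reading off the gridlines: the curve avoids every integer y-axis point in the box.
Matching integer coefficients to the picture gives p.

3*x^2*y - 3*x + 1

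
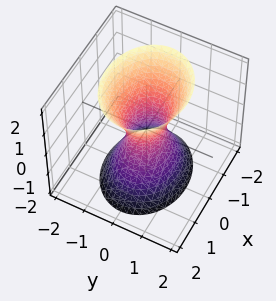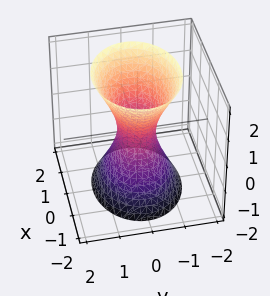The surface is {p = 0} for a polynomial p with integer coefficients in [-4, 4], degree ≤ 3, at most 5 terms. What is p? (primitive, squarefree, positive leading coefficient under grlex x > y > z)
2*x^2 + 3*y^2 - z^2 - 1

1. The degree is 2 — an hourglass — one-sheet hyperboloid; a quadric.
2. Symmetries: it's symmetric under y → −y, forcing even powers of y; the x ↦ −x reflection is a symmetry, so x appears only in even powers; mirror symmetry z ↦ −z ⇒ only even powers of z.
3. Checking where it meets the axes: the surface avoids every integer z-axis point in the box.
4. Assembling these constraints gives the stated polynomial.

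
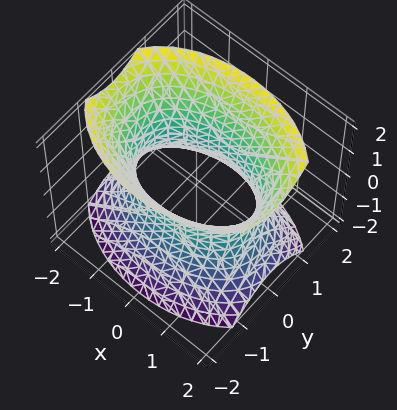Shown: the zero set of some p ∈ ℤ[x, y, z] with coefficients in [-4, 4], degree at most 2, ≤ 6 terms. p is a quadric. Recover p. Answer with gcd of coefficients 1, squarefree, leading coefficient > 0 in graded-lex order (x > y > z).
x^2 + 2*y^2 - z^2 - 2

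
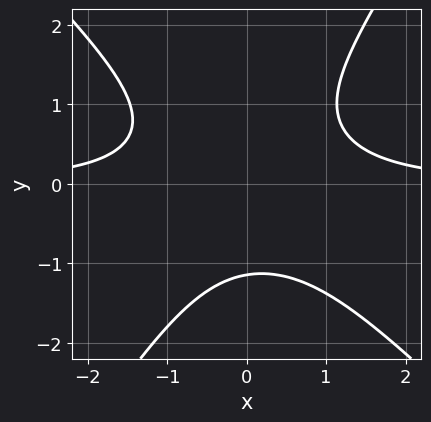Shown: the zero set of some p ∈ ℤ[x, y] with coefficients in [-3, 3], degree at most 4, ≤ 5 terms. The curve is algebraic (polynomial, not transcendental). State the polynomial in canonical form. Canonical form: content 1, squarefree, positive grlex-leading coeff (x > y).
(a) Degree: the shape is more complex than any degree-2 curve, so deg p = 3.
(b) Reading off the gridlines: no x-intercept at any integer in the box.
(c) Matching integer coefficients to the picture gives p.

3*x^2*y + x*y^2 - 2*y^3 - 3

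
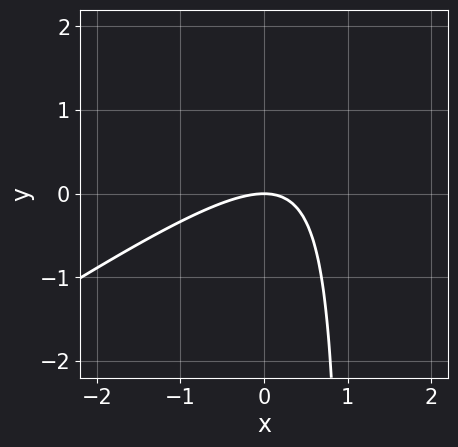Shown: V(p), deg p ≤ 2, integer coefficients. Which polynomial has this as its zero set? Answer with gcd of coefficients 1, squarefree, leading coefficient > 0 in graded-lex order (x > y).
2*x^2 - 3*x*y + 3*y

First, deg p = 2. A generic line meets the curve in up to 2 points.
Next, checking where it meets the axes: it crosses the y-axis at the gridline y = 0; it meets the x-axis at x = 0 (among the integer gridlines).
Finally, matching integer coefficients to the picture gives p.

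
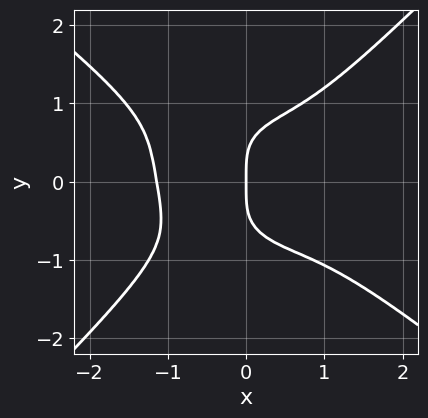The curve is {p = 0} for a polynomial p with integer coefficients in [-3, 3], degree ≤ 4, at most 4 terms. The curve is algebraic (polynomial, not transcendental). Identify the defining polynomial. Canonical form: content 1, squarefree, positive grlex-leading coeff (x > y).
2*x^4 + x^3*y - 3*y^4 + 3*x

1. The degree is 4 — a generic line meets the curve in up to 4 points.
2. Reading off the gridlines: it meets the x-axis at x = 0 (among the integer gridlines); one y-axis crossing is at y = 0.
3. Assembling these constraints gives the stated polynomial.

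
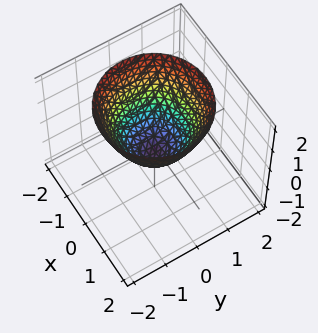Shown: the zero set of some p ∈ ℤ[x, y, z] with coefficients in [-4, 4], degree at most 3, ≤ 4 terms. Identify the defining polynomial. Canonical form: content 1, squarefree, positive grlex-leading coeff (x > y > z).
3*x^2 + 3*y^2 - 3*z - 1

deg p = 2. A generic line meets the surface in up to 2 points.
By symmetry, the surface is invariant under rotation about z: p = q(x² + y², z).
Against the integer gridlines: a circular section at z = 2 has radius between 1 and 2.
Matching integer coefficients to the picture gives p.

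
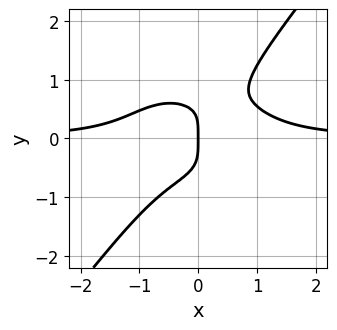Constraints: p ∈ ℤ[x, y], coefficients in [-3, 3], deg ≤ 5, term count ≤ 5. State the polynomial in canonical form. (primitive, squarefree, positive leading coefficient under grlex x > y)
3*x^3*y + 2*x*y^3 - 3*y^4 + x*y^2 - 2*x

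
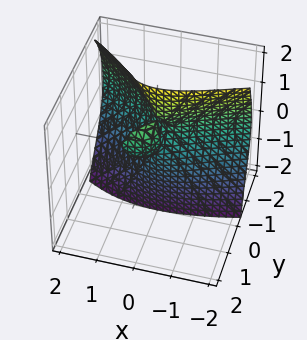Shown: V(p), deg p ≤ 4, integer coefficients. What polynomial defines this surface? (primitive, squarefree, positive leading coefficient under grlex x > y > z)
3*y^3 + 3*y*z^2 + 2*x^2 - 3*x*y - 3*y*z

1. I count 2 distinct pieces. Treating them together as one polynomial.
2. The degree is 3 — a generic line meets the surface in up to 3 points.
3. Checking where it meets the axes: every point of the z-axis in the box is on the surface; one y-axis crossing is at y = 0; it meets the x-axis at x = 0 (among the integer gridlines).
4. Assembling these constraints gives the stated polynomial.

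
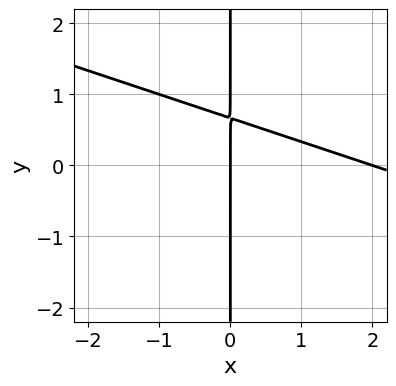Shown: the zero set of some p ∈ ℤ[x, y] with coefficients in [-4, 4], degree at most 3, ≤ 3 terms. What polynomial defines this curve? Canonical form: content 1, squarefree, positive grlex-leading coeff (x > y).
First, the degree is 2 — a generic line meets the curve in up to 2 points.
Next, checking where it meets the axes: the x-axis gridline crossings are at x ∈ {0, 2}; the visible y-axis segment lies entirely on the curve.
Finally, these observations pin down the coefficients.

x^2 + 3*x*y - 2*x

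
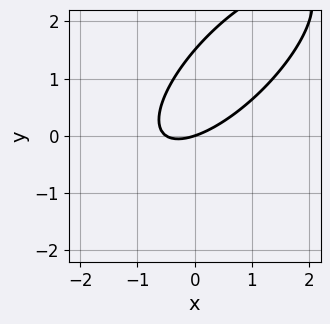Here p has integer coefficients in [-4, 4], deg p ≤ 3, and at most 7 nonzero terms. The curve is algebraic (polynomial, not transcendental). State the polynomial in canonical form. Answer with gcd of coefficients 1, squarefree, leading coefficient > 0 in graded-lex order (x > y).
deg p = 2.
Observable constraints: one y-axis crossing is at y = 0; one x-axis crossing is at x = 0.
Together with the visible shape, these determine p as stated.

2*x^2 - 3*x*y + 2*y^2 + x - 3*y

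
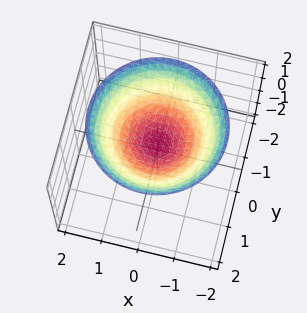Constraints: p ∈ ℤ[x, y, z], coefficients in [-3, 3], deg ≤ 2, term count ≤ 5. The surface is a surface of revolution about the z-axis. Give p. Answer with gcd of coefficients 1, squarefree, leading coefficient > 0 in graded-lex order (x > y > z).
First, the degree is 2 — the shape is more complex than any degree-1 surface.
Next, by symmetry, the z-axis is an axis of rotation, so x and y enter only as x² + y².
Next, from the visible intercepts: the surface avoids every integer x-axis point in the box; a circular section at z = 2 has radius between 1 and 2.
Finally, matching integer coefficients to the picture gives p.

x^2 + y^2 - 2*z + 1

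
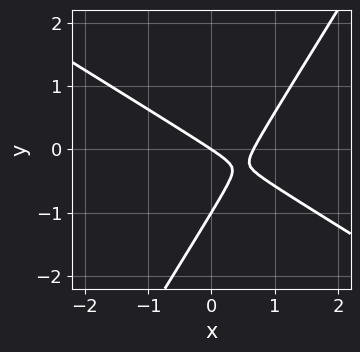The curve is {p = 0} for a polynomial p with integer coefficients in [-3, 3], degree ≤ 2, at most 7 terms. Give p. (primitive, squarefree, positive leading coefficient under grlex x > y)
3*x^2 + 3*x*y - 3*y^2 - 2*x - 3*y

1. Degree: no degree-1 curve has this shape, so deg p = 2.
2. Reading off the gridlines: it crosses the x-axis at the gridline x = 0; the y-axis gridline crossings are at y ∈ {-1, 0}.
3. Matching integer coefficients to the picture gives p.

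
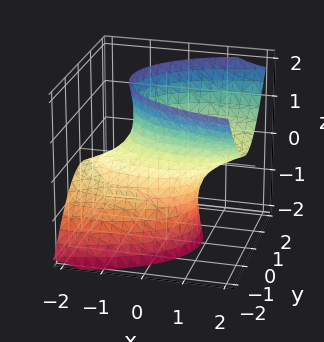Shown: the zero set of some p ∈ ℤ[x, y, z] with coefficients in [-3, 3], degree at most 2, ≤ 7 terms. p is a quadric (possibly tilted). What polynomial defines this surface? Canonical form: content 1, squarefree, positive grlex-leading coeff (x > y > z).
x^2 - 3*x*z + 3*y^2 - z^2 - 2

First, deg p = 2. A generic line meets the surface in up to 2 points.
Next, observable constraints: it misses every integer gridline on the z-axis.
Finally, putting this together gives p.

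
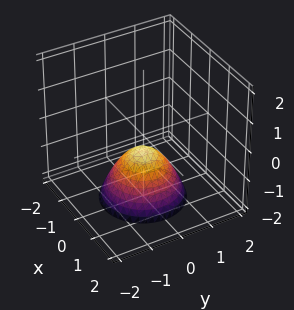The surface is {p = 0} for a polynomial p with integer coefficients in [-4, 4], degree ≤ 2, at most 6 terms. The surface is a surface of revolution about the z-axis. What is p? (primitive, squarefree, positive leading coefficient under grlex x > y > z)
(a) The degree is 2 — a generic line meets the surface in up to 2 points.
(b) Symmetries: every cross-section ⟂ z is a circle, so x, y appear only via x² + y².
(c) From the visible intercepts: it misses every integer gridline on the y-axis; a circular section at z = -1 has radius between 0 and 1.
(d) Matching integer coefficients to the picture gives p.

2*x^2 + 2*y^2 + 2*z + 1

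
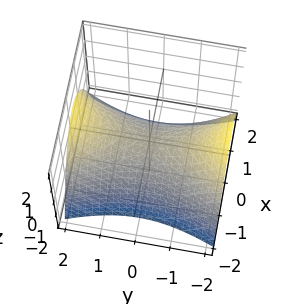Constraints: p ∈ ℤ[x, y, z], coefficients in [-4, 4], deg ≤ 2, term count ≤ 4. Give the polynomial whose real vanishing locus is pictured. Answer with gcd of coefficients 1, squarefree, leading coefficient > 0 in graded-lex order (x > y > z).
Degree: a hyperbolic paraboloid; a quadric, so deg p = 2.
Symmetries: it's symmetric under y → −y, forcing even powers of y; mirror symmetry x ↦ −x ⇒ only even powers of x.
Observable constraints: one z-axis crossing is at z = 0; it crosses the y-axis at the gridline y = 0; one x-axis crossing is at x = 0.
Solving for integer coefficients yields p as stated.

3*x^2 - y^2 + 3*z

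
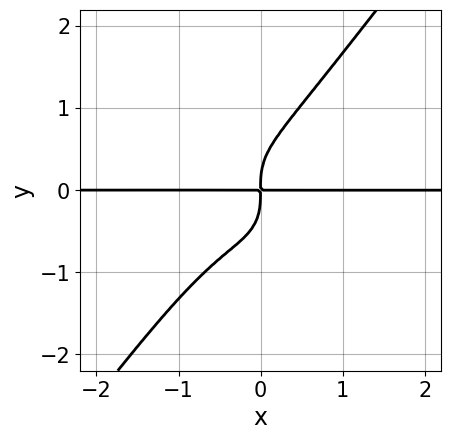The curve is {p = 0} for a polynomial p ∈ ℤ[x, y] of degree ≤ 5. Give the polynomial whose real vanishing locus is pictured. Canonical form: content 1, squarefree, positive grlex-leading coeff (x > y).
x^3*y + x^2*y^2 - y^4 + x^2*y + x*y

(a) Degree: a generic line meets the curve in up to 4 points, so deg p = 4.
(b) Reading off the gridlines: the visible x-axis segment lies entirely on the curve.
(c) Together with the visible shape, these determine p as stated.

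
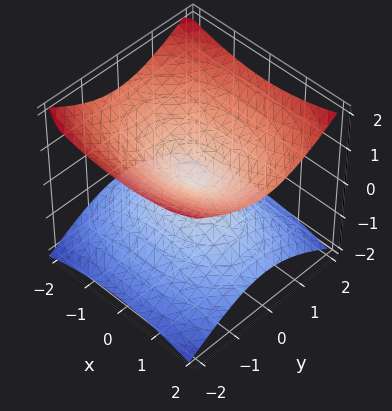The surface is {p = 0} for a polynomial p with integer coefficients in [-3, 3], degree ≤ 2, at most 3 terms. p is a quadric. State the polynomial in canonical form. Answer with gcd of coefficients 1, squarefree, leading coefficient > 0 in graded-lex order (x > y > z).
x^2 + 2*y^2 - 3*z^2

1. Degree: a double cone through the origin; a quadric, so deg p = 2.
2. Symmetries: it's symmetric under x → −x, forcing even powers of x; the y ↦ −y reflection is a symmetry, so y appears only in even powers; it's symmetric under z → −z, forcing even powers of z.
3. Checking where it meets the axes: it meets the z-axis at z = 0 (among the integer gridlines); it crosses the y-axis at the gridline y = 0; it meets the x-axis at x = 0 (among the integer gridlines).
4. Fitting integer coefficients to these (and the overall shape) gives p.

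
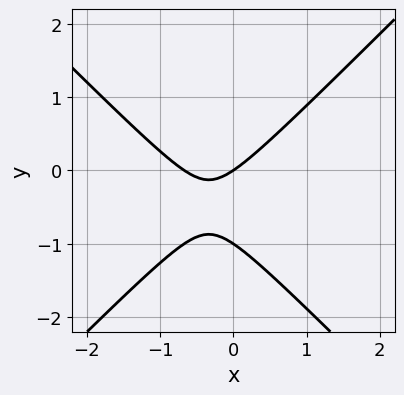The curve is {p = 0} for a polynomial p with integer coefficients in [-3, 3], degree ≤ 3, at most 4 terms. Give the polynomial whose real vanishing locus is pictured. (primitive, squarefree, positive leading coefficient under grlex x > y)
(a) deg p = 2.
(b) Observable constraints: one x-axis crossing is at x = 0; the y-axis gridline crossings are at y ∈ {-1, 0}.
(c) Matching integer coefficients to the picture gives p.

3*x^2 - 3*y^2 + 2*x - 3*y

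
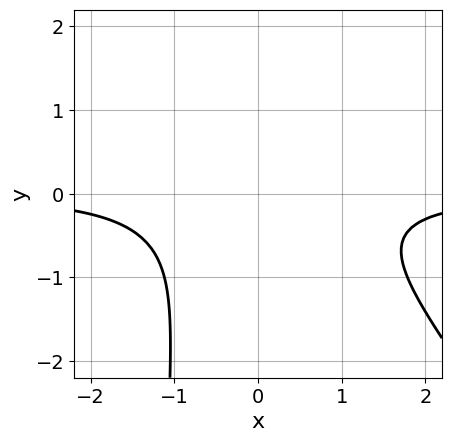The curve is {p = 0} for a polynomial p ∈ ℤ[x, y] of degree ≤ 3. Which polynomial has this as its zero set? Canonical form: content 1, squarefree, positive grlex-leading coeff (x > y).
3*x^2*y + 2*x*y^2 + 3*y^2 + 3

1. The degree is 3 — the shape is more complex than any degree-2 curve.
2. From the visible intercepts: the curve avoids every integer y-axis point in the box; no x-intercept at any integer in the box.
3. Matching integer coefficients to the picture gives p.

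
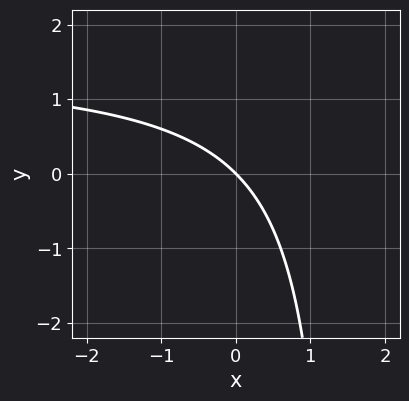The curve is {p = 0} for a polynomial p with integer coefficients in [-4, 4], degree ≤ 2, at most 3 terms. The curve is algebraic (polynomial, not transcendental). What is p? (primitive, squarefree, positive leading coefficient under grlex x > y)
2*x*y - 3*x - 3*y

First, the degree is 2 — the shape is more complex than any degree-1 curve.
Next, reading off the gridlines: it meets the y-axis at y = 0 (among the integer gridlines); it crosses the x-axis at the gridline x = 0.
Finally, the integer polynomial consistent with all of this is the stated p.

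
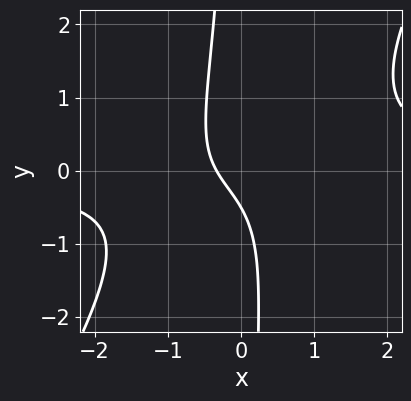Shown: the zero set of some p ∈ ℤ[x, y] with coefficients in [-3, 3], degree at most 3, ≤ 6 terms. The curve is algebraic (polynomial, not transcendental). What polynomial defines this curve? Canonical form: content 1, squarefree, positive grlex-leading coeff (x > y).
3*x^2*y - 2*x*y^2 - 3*x - 2*y - 1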